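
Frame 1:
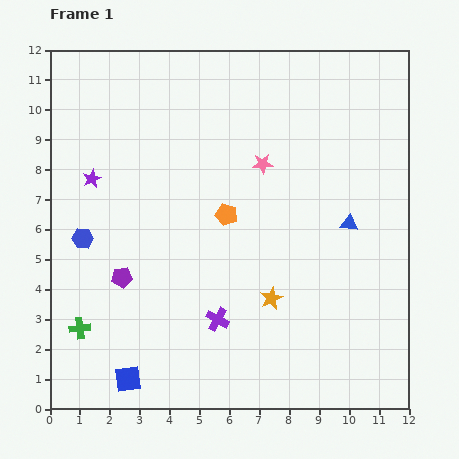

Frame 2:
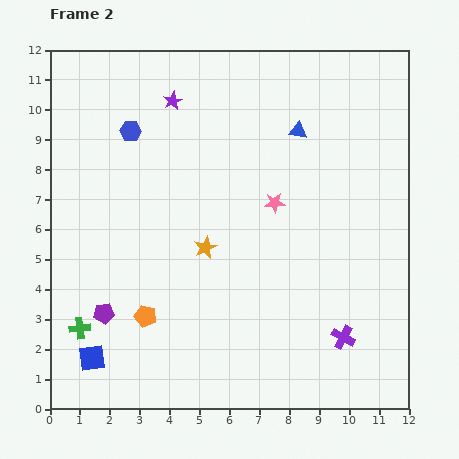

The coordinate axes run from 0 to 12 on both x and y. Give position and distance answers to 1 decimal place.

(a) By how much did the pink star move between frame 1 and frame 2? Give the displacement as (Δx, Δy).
(0.4, -1.3)

The pink star was at (7.1, 8.2) in frame 1 and (7.5, 6.9) in frame 2.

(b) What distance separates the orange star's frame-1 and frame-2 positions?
2.8

The orange star moved from (7.4, 3.7) to (5.2, 5.4), a distance of √(2.2² + 1.7²) ≈ 2.8.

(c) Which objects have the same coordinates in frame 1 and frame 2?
the green cross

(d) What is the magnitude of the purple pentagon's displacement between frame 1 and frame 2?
1.3

The purple pentagon moved from (2.4, 4.4) to (1.8, 3.2), a distance of √(0.6² + 1.2²) ≈ 1.3.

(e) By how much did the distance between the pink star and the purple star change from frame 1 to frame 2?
-0.9

Distance in frame 1: 5.7. Distance in frame 2: 4.8.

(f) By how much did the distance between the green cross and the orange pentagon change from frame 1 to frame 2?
-4.0

Distance in frame 1: 6.2. Distance in frame 2: 2.2.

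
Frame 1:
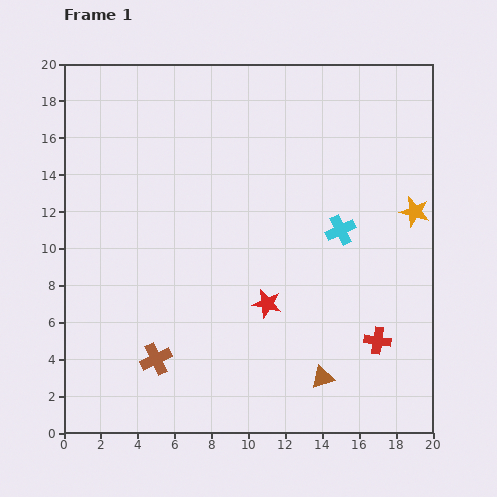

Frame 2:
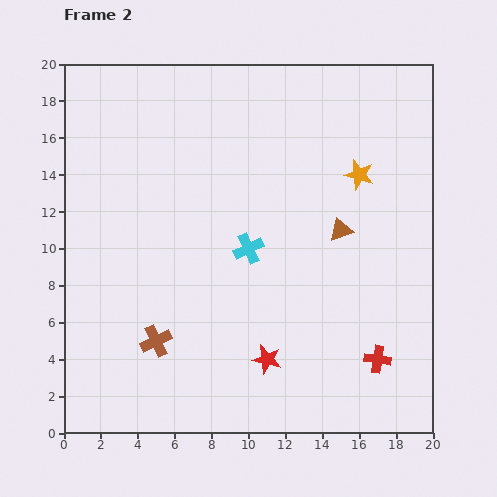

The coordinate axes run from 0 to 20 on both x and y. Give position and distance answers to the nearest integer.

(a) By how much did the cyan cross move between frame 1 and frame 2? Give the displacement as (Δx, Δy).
(-5, -1)

The cyan cross was at (15, 11) in frame 1 and (10, 10) in frame 2.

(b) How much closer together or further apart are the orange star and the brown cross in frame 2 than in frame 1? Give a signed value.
-2

Distance in frame 1: 16. Distance in frame 2: 14.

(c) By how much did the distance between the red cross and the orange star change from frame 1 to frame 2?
+3

Distance in frame 1: 7. Distance in frame 2: 10.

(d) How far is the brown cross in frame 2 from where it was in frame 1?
1

The brown cross moved from (5, 4) to (5, 5), a distance of √(0² + 1²) ≈ 1.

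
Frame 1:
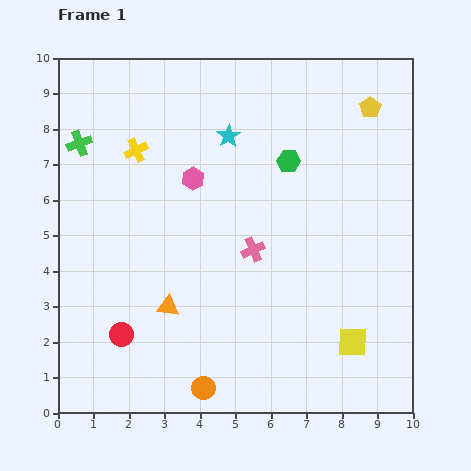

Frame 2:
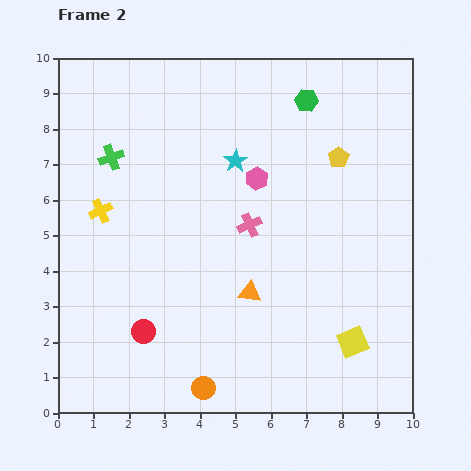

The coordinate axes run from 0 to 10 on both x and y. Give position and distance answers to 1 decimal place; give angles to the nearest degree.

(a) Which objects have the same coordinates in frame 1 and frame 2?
the orange circle, the yellow square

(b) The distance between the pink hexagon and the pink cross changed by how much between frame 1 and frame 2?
-1.3

Distance in frame 1: 2.6. Distance in frame 2: 1.3.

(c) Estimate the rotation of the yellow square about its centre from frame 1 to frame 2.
25° counter-clockwise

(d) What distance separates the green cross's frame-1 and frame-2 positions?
1.0

The green cross moved from (0.6, 7.6) to (1.5, 7.2), a distance of √(0.9² + 0.4²) ≈ 1.0.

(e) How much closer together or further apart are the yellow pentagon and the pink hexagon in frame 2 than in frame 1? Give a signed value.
-3.0

Distance in frame 1: 5.4. Distance in frame 2: 2.4.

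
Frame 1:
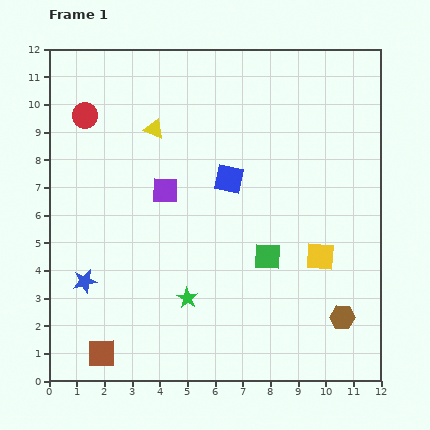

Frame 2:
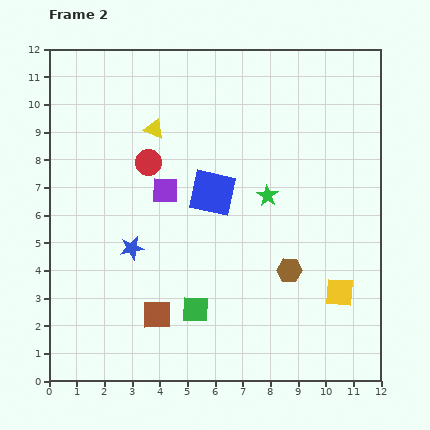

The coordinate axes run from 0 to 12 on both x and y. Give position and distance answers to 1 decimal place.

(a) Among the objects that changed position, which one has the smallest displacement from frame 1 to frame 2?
the blue square

(moved 0.8)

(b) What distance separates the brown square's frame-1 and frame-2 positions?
2.4

The brown square moved from (1.9, 1.0) to (3.9, 2.4), a distance of √(2.0² + 1.4²) ≈ 2.4.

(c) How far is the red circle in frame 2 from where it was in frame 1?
2.9

The red circle moved from (1.3, 9.6) to (3.6, 7.9), a distance of √(2.3² + 1.7²) ≈ 2.9.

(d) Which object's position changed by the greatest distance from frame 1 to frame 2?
the green star

(moved 4.7; next 3.2)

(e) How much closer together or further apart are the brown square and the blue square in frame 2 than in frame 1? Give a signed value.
-3.0

Distance in frame 1: 7.8. Distance in frame 2: 4.8.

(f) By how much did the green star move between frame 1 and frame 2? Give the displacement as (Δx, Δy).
(2.9, 3.7)

The green star was at (5.0, 3.0) in frame 1 and (7.9, 6.7) in frame 2.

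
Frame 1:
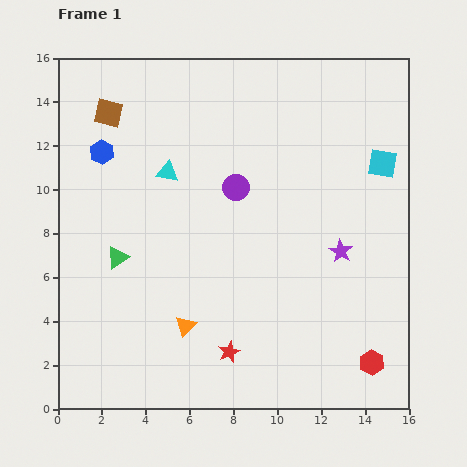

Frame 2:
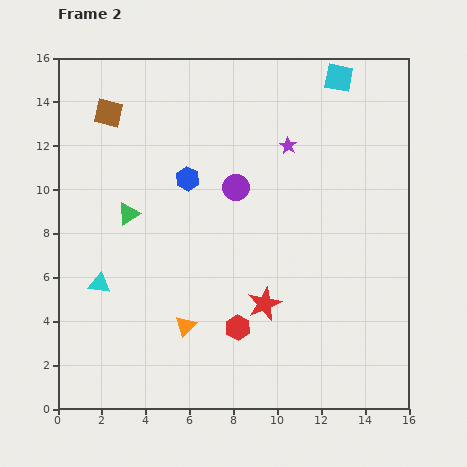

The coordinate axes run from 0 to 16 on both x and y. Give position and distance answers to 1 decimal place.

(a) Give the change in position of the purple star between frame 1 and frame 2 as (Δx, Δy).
(-2.4, 4.8)

The purple star was at (12.9, 7.2) in frame 1 and (10.5, 12.0) in frame 2.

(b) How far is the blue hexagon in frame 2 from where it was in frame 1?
4.1

The blue hexagon moved from (2.0, 11.7) to (5.9, 10.5), a distance of √(3.9² + 1.2²) ≈ 4.1.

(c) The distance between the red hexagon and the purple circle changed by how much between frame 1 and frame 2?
-3.7

Distance in frame 1: 10.1. Distance in frame 2: 6.4.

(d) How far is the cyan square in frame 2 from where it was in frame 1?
4.4

The cyan square moved from (14.8, 11.2) to (12.8, 15.1), a distance of √(2.0² + 3.9²) ≈ 4.4.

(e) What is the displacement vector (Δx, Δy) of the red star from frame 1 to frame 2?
(1.6, 2.2)

The red star was at (7.8, 2.6) in frame 1 and (9.4, 4.8) in frame 2.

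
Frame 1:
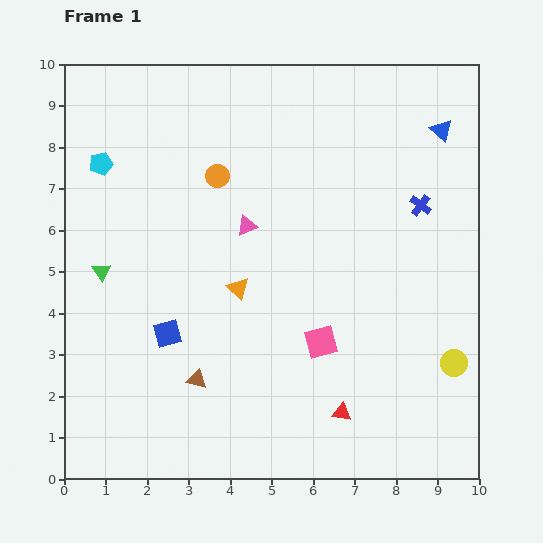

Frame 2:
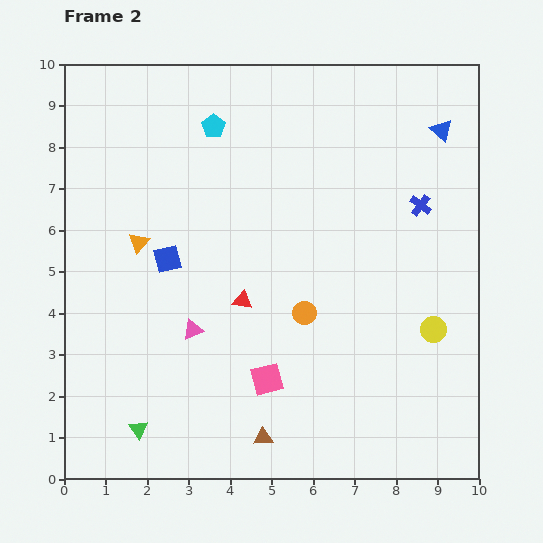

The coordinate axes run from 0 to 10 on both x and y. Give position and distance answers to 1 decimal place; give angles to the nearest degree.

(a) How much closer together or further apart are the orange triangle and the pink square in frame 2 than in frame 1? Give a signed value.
+2.1

Distance in frame 1: 2.4. Distance in frame 2: 4.5.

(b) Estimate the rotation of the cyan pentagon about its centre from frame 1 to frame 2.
21° counter-clockwise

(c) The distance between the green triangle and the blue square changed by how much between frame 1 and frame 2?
+2.0

Distance in frame 1: 2.2. Distance in frame 2: 4.2.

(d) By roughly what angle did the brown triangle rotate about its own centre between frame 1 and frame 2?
18° counter-clockwise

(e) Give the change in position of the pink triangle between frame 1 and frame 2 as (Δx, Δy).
(-1.3, -2.5)

The pink triangle was at (4.4, 6.1) in frame 1 and (3.1, 3.6) in frame 2.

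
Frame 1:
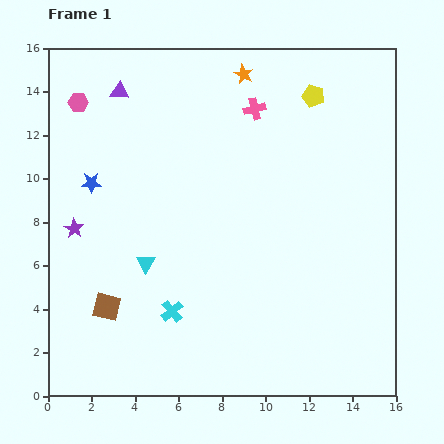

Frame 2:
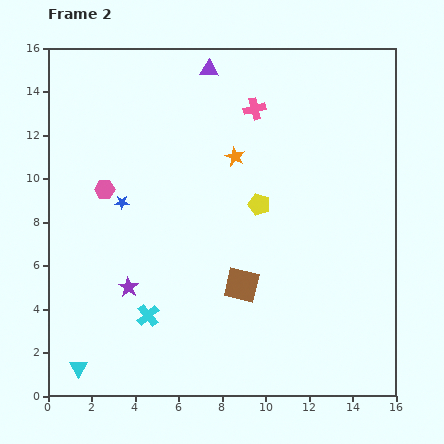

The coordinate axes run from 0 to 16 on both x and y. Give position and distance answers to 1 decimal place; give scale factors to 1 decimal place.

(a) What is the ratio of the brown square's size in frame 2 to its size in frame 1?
1.3×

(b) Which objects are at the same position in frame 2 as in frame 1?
the pink cross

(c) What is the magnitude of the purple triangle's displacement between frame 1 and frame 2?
4.2

The purple triangle moved from (3.3, 14.0) to (7.4, 15.0), a distance of √(4.1² + 1.0²) ≈ 4.2.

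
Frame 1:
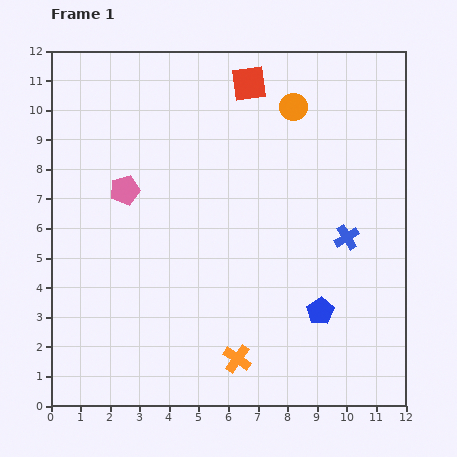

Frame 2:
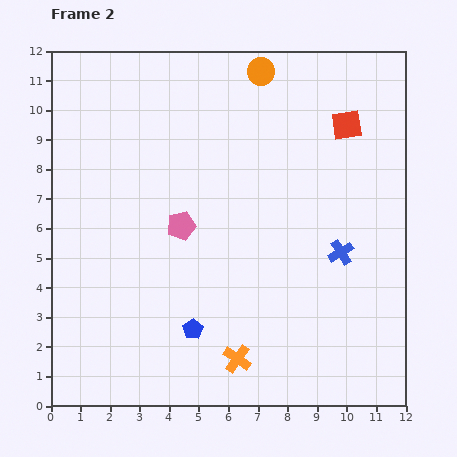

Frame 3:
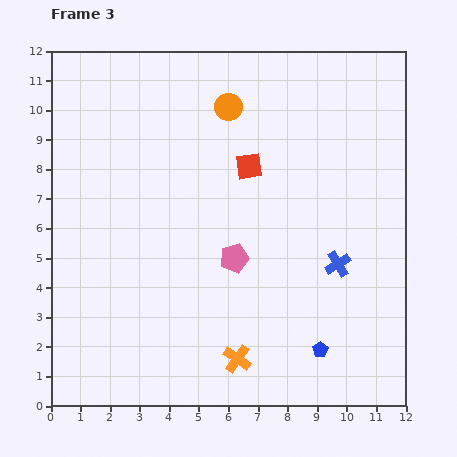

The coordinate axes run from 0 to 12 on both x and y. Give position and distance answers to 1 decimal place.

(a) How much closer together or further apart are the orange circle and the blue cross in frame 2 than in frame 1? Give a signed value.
+1.9

Distance in frame 1: 4.8. Distance in frame 2: 6.7.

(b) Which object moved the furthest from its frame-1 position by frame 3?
the pink pentagon

(moved 4.4; next 2.8)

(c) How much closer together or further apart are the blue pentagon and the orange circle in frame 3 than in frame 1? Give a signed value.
+1.8

Distance in frame 1: 7.0. Distance in frame 3: 8.8.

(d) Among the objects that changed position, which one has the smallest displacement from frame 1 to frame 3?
the blue cross

(moved 0.9)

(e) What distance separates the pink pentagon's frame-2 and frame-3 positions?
2.1

The pink pentagon moved from (4.4, 6.1) to (6.2, 5.0), a distance of √(1.8² + 1.1²) ≈ 2.1.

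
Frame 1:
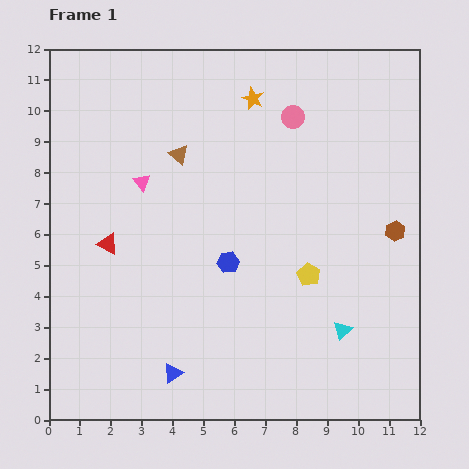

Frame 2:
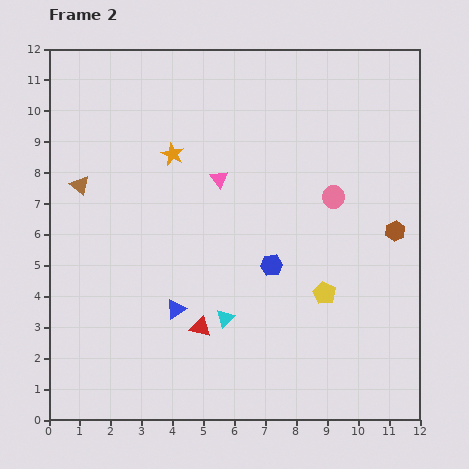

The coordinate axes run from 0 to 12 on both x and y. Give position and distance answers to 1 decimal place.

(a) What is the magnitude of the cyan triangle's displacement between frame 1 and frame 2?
3.8

The cyan triangle moved from (9.5, 2.9) to (5.7, 3.3), a distance of √(3.8² + 0.4²) ≈ 3.8.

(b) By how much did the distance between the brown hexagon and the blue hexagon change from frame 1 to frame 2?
-1.4

Distance in frame 1: 5.5. Distance in frame 2: 4.1.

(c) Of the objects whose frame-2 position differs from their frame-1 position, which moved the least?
the yellow pentagon

(moved 0.8)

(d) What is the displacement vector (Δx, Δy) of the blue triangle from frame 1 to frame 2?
(0.1, 2.1)

The blue triangle was at (4.0, 1.5) in frame 1 and (4.1, 3.6) in frame 2.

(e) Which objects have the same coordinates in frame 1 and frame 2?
the brown hexagon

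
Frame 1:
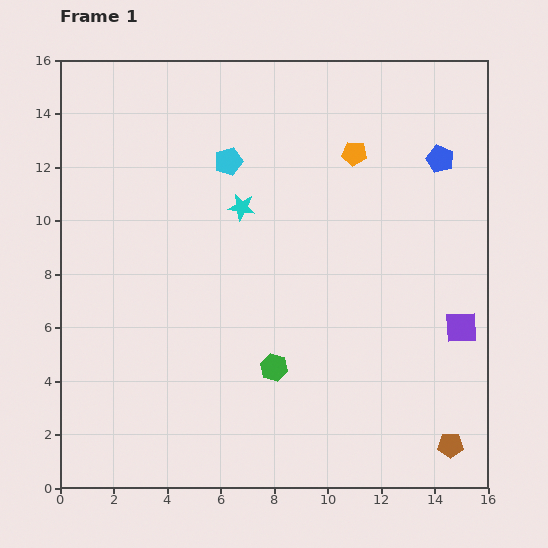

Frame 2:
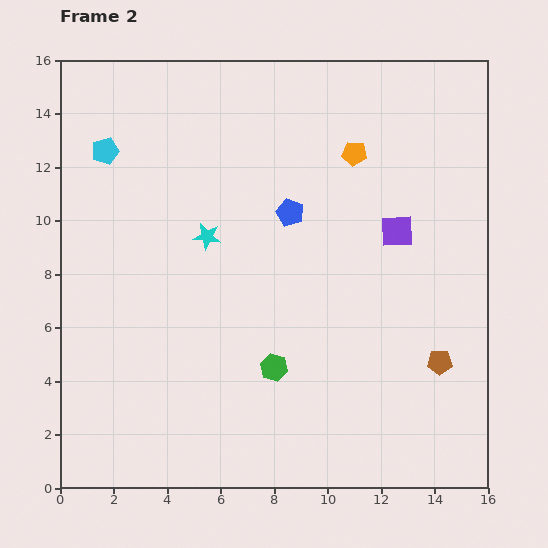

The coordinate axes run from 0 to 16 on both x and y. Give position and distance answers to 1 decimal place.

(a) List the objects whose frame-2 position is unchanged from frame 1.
the orange pentagon, the green hexagon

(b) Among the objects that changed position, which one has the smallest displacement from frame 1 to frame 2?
the cyan star

(moved 1.7)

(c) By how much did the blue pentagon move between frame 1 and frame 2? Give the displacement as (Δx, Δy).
(-5.6, -2.0)

The blue pentagon was at (14.2, 12.3) in frame 1 and (8.6, 10.3) in frame 2.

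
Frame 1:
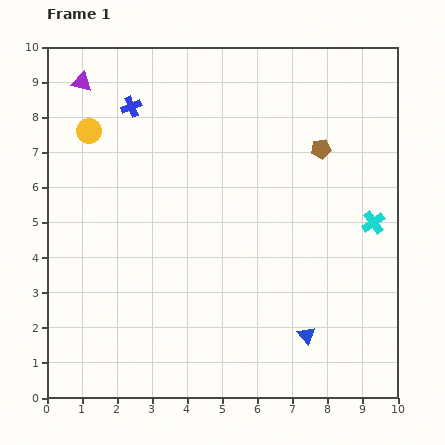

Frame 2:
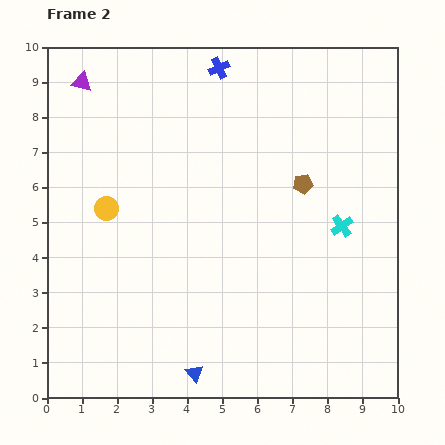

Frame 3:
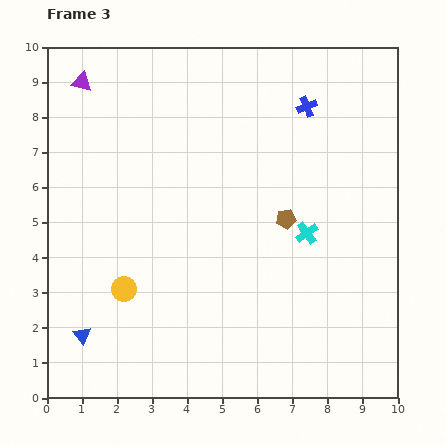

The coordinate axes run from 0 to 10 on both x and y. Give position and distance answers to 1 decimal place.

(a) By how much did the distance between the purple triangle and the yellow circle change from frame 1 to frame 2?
+2.3

Distance in frame 1: 1.4. Distance in frame 2: 3.7.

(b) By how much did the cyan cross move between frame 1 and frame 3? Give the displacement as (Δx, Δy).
(-1.9, -0.3)

The cyan cross was at (9.3, 5.0) in frame 1 and (7.4, 4.7) in frame 3.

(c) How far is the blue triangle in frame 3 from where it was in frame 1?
6.4

The blue triangle moved from (7.4, 1.8) to (1.0, 1.8), a distance of √(6.4² + 0.0²) ≈ 6.4.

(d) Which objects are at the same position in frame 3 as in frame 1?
the purple triangle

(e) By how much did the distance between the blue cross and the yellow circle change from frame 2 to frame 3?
+2.3

Distance in frame 2: 5.1. Distance in frame 3: 7.4.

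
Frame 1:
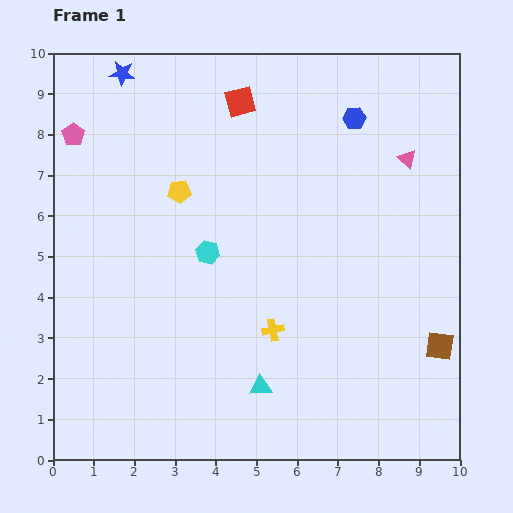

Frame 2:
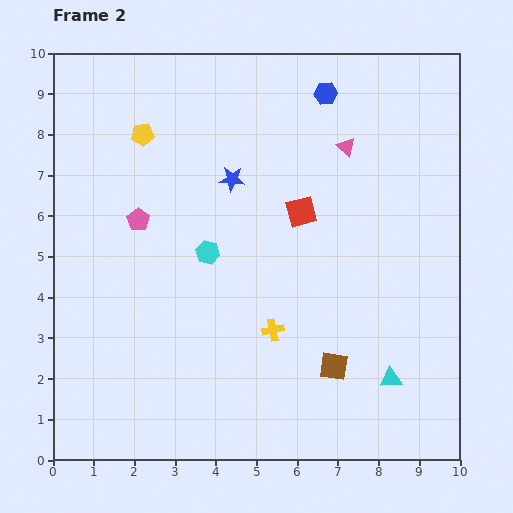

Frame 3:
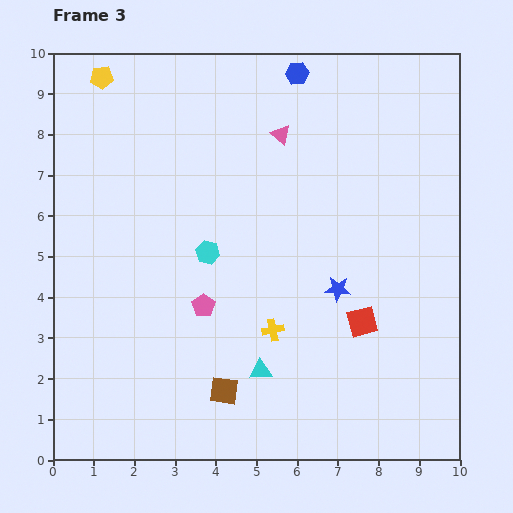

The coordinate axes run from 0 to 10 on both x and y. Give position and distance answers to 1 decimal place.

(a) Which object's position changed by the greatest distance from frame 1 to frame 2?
the blue star

(moved 3.7; next 3.2)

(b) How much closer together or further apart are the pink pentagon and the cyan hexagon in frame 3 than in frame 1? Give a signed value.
-3.1

Distance in frame 1: 4.4. Distance in frame 3: 1.3.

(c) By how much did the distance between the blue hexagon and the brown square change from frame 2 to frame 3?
+1.3

Distance in frame 2: 6.7. Distance in frame 3: 8.0.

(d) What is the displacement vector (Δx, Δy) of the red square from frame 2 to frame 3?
(1.5, -2.7)

The red square was at (6.1, 6.1) in frame 2 and (7.6, 3.4) in frame 3.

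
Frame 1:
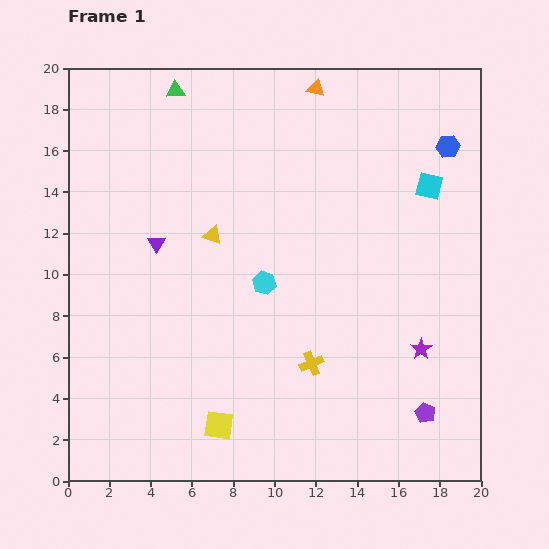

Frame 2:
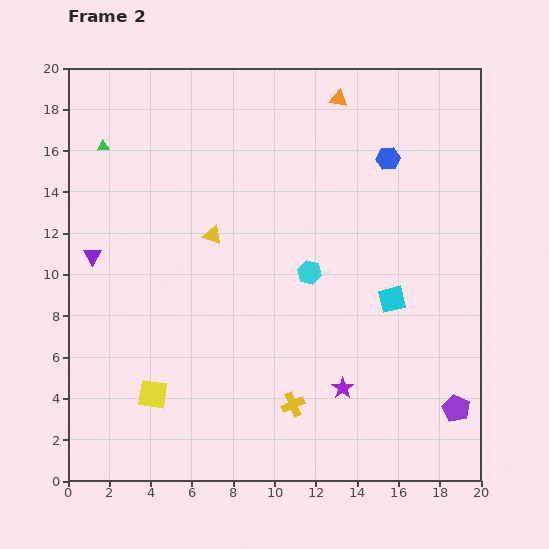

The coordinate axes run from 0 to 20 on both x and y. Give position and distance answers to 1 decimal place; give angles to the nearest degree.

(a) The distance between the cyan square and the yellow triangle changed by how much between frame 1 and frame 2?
-1.6

Distance in frame 1: 10.8. Distance in frame 2: 9.2.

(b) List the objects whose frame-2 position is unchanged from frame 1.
the yellow triangle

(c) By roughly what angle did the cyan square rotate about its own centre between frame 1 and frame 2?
27° counter-clockwise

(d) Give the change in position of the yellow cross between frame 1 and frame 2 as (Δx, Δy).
(-0.9, -2.0)

The yellow cross was at (11.8, 5.7) in frame 1 and (10.9, 3.7) in frame 2.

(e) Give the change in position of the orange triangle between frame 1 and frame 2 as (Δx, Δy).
(1.1, -0.5)

The orange triangle was at (12.0, 19.0) in frame 1 and (13.1, 18.5) in frame 2.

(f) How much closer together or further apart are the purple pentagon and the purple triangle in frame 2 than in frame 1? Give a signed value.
+3.7

Distance in frame 1: 15.4. Distance in frame 2: 19.1.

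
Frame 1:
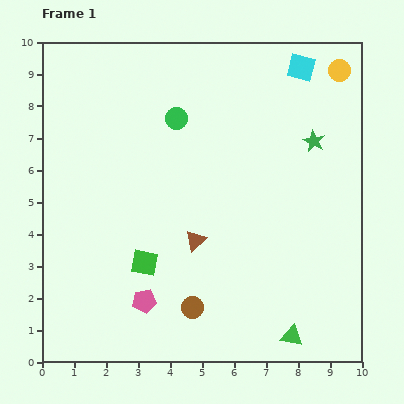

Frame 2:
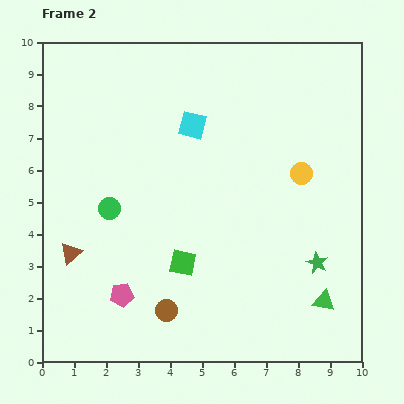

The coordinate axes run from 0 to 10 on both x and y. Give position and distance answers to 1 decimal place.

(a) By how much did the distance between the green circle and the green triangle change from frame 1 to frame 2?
-0.4

Distance in frame 1: 7.7. Distance in frame 2: 7.3.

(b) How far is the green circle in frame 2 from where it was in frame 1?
3.5

The green circle moved from (4.2, 7.6) to (2.1, 4.8), a distance of √(2.1² + 2.8²) ≈ 3.5.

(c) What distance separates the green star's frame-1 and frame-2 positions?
3.8

The green star moved from (8.5, 6.9) to (8.6, 3.1), a distance of √(0.1² + 3.8²) ≈ 3.8.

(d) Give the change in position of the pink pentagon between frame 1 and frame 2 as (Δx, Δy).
(-0.7, 0.2)

The pink pentagon was at (3.2, 1.9) in frame 1 and (2.5, 2.1) in frame 2.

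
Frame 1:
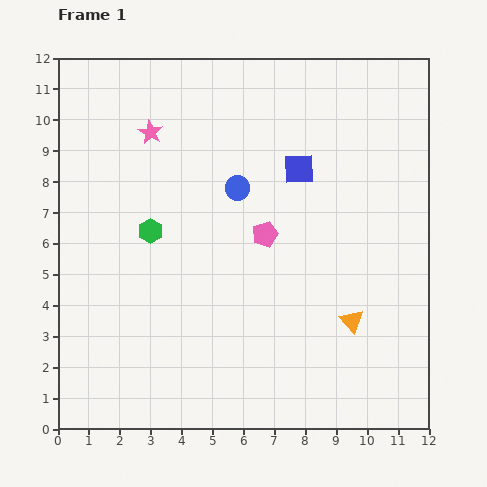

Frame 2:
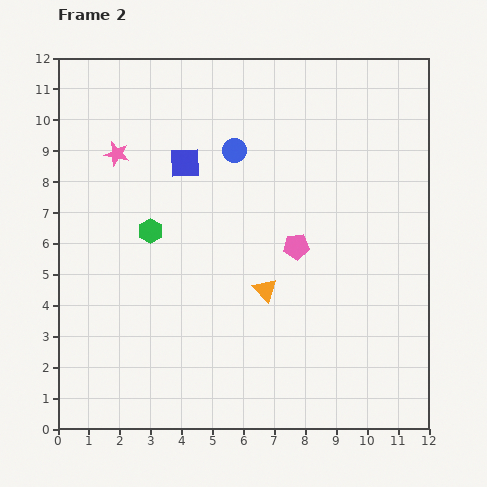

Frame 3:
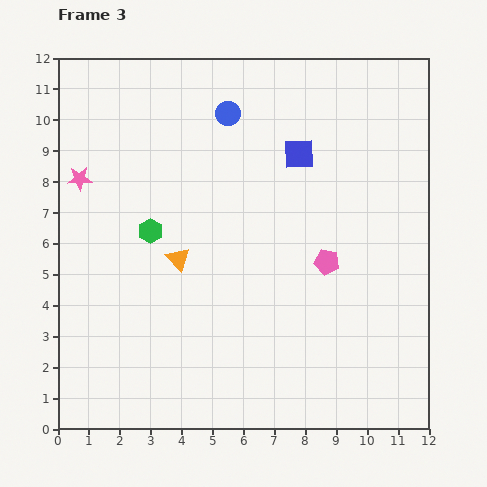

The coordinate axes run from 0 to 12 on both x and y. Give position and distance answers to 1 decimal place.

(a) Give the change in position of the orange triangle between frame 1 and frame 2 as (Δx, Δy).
(-2.8, 1.0)

The orange triangle was at (9.5, 3.5) in frame 1 and (6.7, 4.5) in frame 2.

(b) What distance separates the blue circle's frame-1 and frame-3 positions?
2.4

The blue circle moved from (5.8, 7.8) to (5.5, 10.2), a distance of √(0.3² + 2.4²) ≈ 2.4.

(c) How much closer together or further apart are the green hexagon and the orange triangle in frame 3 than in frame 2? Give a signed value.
-2.9

Distance in frame 2: 4.2. Distance in frame 3: 1.3.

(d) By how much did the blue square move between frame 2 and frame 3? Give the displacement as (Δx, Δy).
(3.7, 0.3)

The blue square was at (4.1, 8.6) in frame 2 and (7.8, 8.9) in frame 3.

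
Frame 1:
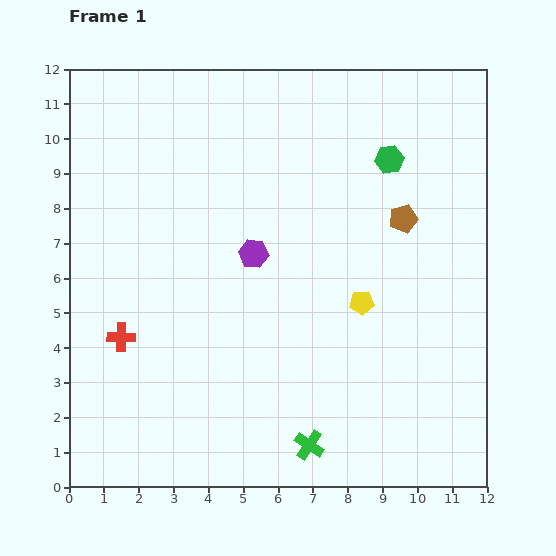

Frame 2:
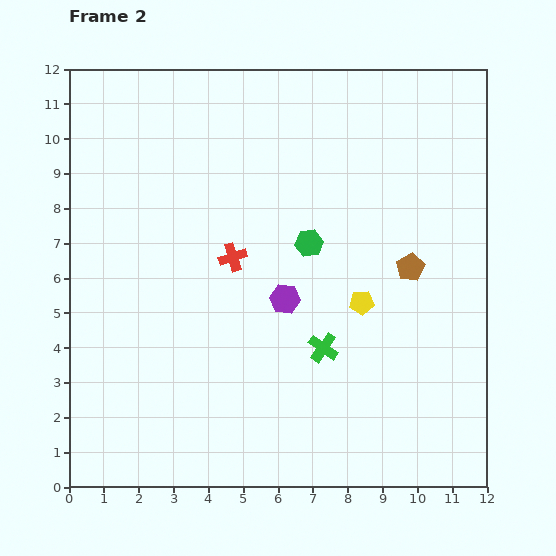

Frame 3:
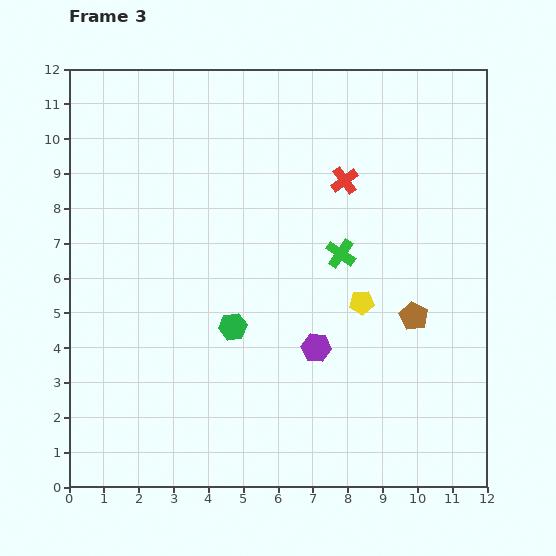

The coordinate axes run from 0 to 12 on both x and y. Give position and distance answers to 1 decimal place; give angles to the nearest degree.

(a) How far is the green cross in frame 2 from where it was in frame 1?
2.8

The green cross moved from (6.9, 1.2) to (7.3, 4.0), a distance of √(0.4² + 2.8²) ≈ 2.8.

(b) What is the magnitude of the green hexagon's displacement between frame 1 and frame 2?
3.3

The green hexagon moved from (9.2, 9.4) to (6.9, 7.0), a distance of √(2.3² + 2.4²) ≈ 3.3.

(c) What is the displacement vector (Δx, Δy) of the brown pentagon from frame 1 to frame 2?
(0.2, -1.4)

The brown pentagon was at (9.6, 7.7) in frame 1 and (9.8, 6.3) in frame 2.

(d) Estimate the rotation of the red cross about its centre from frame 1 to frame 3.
37° counter-clockwise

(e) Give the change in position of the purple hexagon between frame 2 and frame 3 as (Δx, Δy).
(0.9, -1.4)

The purple hexagon was at (6.2, 5.4) in frame 2 and (7.1, 4.0) in frame 3.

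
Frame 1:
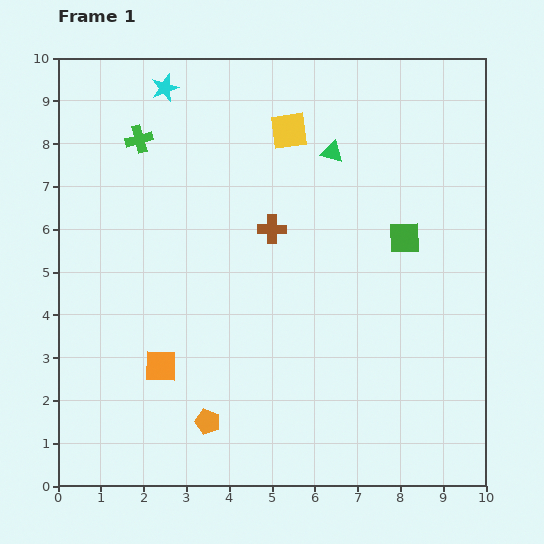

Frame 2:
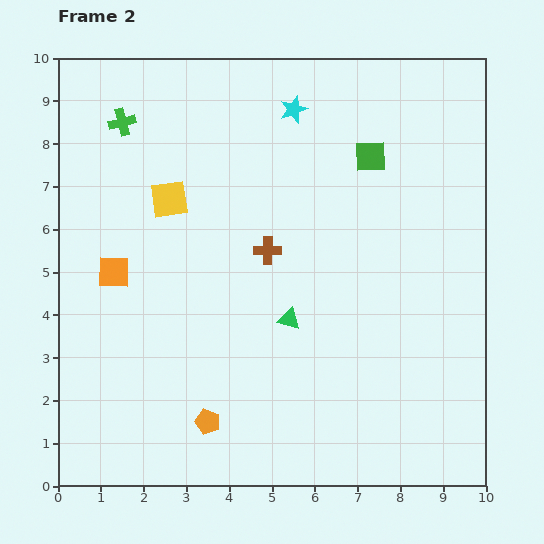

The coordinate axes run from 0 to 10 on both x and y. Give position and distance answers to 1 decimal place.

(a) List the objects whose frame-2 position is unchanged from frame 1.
the orange pentagon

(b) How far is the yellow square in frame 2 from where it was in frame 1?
3.2

The yellow square moved from (5.4, 8.3) to (2.6, 6.7), a distance of √(2.8² + 1.6²) ≈ 3.2.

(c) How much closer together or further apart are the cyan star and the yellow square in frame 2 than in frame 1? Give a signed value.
+0.5

Distance in frame 1: 3.1. Distance in frame 2: 3.6.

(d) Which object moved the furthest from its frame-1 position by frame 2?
the green triangle

(moved 4.0; next 3.2)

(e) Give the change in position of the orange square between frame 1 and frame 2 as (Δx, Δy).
(-1.1, 2.2)

The orange square was at (2.4, 2.8) in frame 1 and (1.3, 5.0) in frame 2.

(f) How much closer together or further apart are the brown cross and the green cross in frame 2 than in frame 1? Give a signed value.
+0.8

Distance in frame 1: 3.7. Distance in frame 2: 4.5.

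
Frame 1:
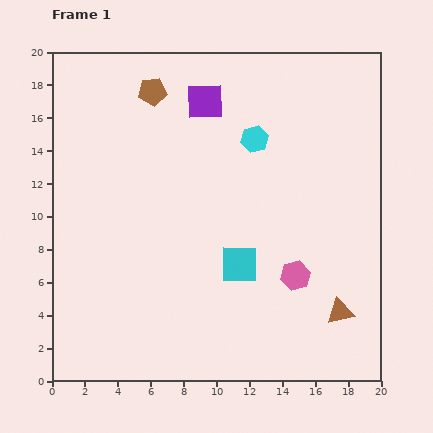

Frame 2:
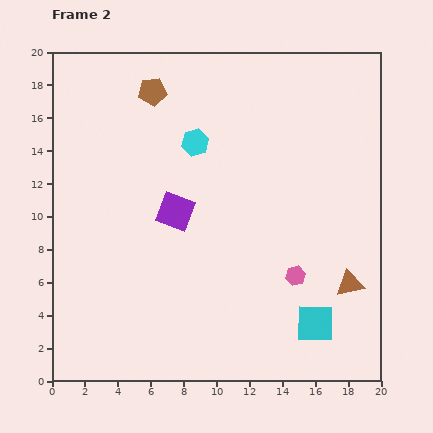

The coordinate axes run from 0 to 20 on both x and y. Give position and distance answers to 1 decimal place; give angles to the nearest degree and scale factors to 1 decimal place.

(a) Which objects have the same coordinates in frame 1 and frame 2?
the pink hexagon, the brown pentagon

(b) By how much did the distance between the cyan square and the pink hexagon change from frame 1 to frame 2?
-0.4

Distance in frame 1: 3.5. Distance in frame 2: 3.1.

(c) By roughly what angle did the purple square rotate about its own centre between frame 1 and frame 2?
23° clockwise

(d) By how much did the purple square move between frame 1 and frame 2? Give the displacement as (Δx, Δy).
(-1.8, -6.7)

The purple square was at (9.3, 17.0) in frame 1 and (7.5, 10.3) in frame 2.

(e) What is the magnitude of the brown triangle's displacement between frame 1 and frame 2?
1.8

The brown triangle moved from (17.5, 4.2) to (18.1, 5.9), a distance of √(0.6² + 1.7²) ≈ 1.8.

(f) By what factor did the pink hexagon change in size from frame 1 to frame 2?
0.7×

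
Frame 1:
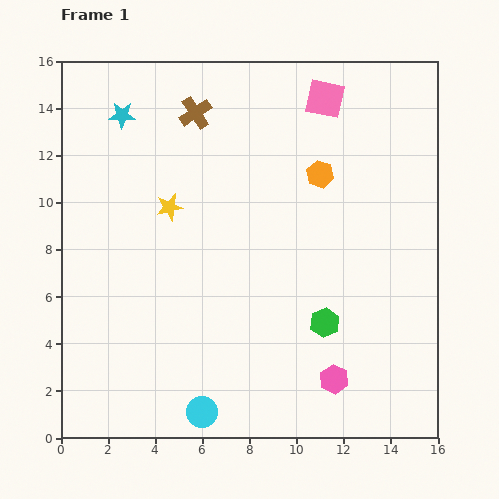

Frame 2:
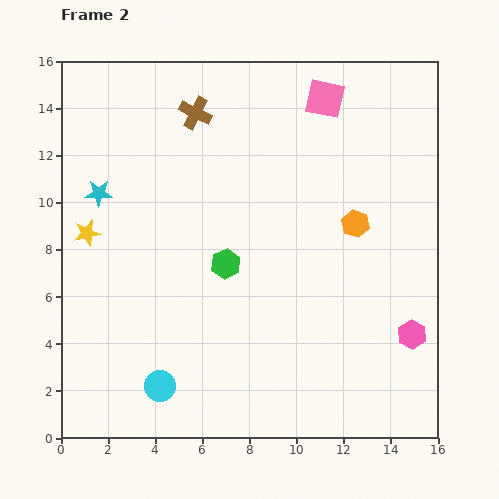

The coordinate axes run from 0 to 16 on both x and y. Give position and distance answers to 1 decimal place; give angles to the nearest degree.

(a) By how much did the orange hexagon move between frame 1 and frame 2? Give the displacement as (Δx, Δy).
(1.5, -2.1)

The orange hexagon was at (11.0, 11.2) in frame 1 and (12.5, 9.1) in frame 2.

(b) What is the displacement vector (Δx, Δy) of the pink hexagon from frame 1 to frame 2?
(3.3, 1.9)

The pink hexagon was at (11.6, 2.5) in frame 1 and (14.9, 4.4) in frame 2.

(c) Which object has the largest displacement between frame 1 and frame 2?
the green hexagon

(moved 4.9; next 3.8)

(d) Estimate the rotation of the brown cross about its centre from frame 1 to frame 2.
30° counter-clockwise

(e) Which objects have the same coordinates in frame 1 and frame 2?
the pink square, the brown cross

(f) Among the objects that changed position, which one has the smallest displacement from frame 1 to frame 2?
the cyan circle

(moved 2.1)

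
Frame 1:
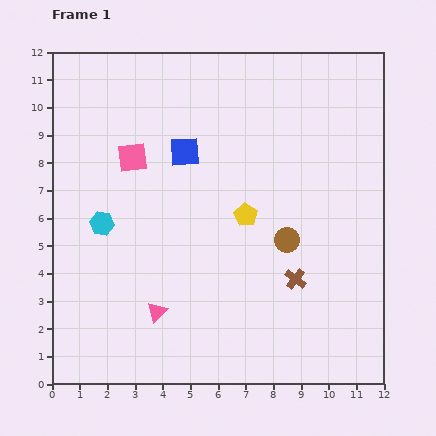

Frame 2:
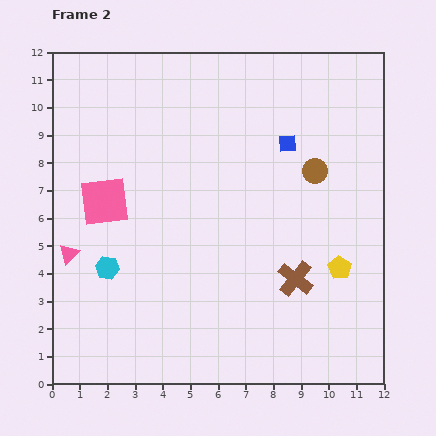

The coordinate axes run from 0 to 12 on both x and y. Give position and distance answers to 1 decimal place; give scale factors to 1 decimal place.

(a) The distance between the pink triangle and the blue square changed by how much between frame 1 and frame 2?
+3.0

Distance in frame 1: 5.9. Distance in frame 2: 8.9.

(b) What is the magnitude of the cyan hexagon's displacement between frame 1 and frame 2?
1.6

The cyan hexagon moved from (1.8, 5.8) to (2.0, 4.2), a distance of √(0.2² + 1.6²) ≈ 1.6.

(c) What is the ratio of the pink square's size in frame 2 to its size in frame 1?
1.7×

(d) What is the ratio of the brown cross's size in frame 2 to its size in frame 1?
1.7×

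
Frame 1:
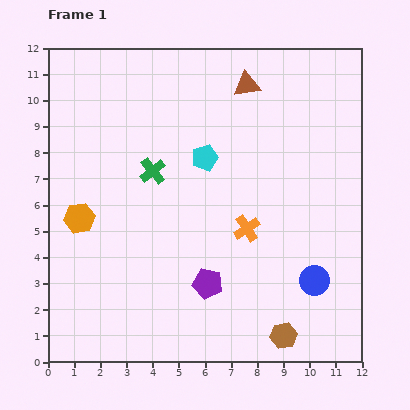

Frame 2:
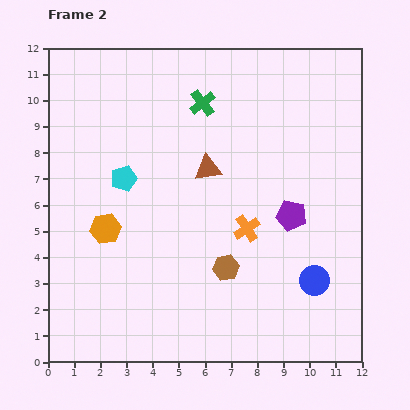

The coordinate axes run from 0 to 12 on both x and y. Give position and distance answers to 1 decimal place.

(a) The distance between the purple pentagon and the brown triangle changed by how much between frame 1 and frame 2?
-4.0

Distance in frame 1: 7.7. Distance in frame 2: 3.7.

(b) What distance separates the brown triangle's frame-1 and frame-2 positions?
3.5

The brown triangle moved from (7.6, 10.6) to (6.1, 7.4), a distance of √(1.5² + 3.2²) ≈ 3.5.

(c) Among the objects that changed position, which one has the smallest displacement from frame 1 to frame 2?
the orange hexagon

(moved 1.1)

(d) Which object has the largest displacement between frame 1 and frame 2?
the purple pentagon

(moved 4.1; next 3.5)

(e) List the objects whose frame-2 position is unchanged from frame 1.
the orange cross, the blue circle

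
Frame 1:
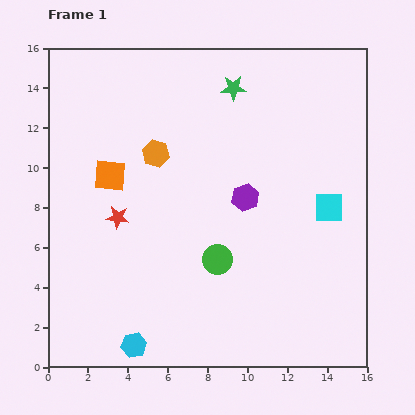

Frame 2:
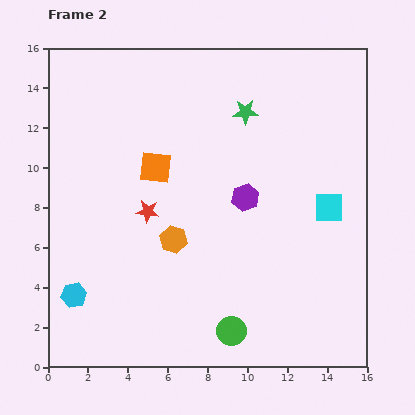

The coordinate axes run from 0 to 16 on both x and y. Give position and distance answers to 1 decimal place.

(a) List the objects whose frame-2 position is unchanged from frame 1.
the purple hexagon, the cyan square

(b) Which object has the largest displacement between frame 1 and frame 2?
the orange hexagon

(moved 4.4; next 3.9)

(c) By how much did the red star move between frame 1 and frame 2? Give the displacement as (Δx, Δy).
(1.5, 0.3)

The red star was at (3.5, 7.5) in frame 1 and (5.0, 7.8) in frame 2.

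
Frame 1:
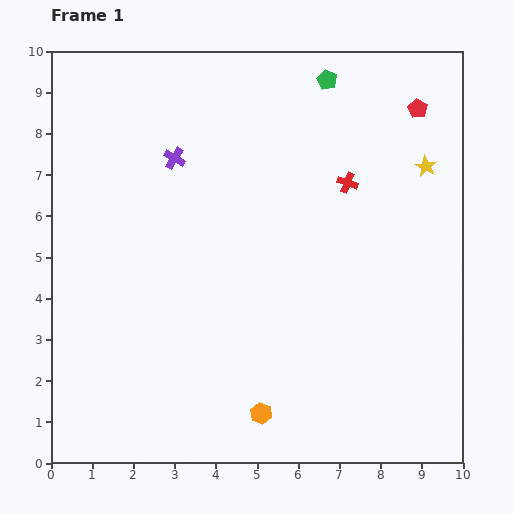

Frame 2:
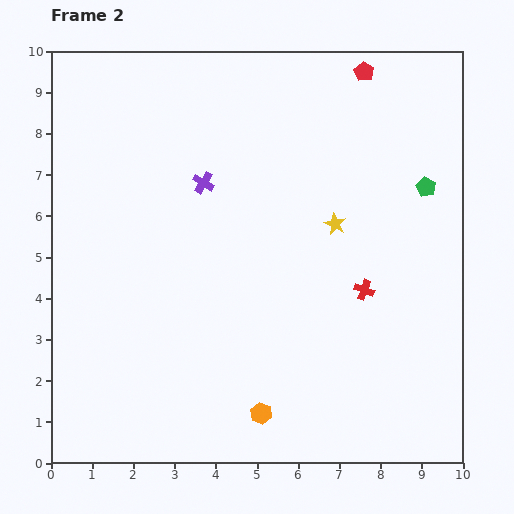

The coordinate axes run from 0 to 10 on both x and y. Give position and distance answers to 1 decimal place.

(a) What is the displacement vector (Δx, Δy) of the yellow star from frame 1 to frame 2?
(-2.2, -1.4)

The yellow star was at (9.1, 7.2) in frame 1 and (6.9, 5.8) in frame 2.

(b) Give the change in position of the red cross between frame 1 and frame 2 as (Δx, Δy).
(0.4, -2.6)

The red cross was at (7.2, 6.8) in frame 1 and (7.6, 4.2) in frame 2.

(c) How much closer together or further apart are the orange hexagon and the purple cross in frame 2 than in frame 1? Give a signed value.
-0.7

Distance in frame 1: 6.5. Distance in frame 2: 5.8.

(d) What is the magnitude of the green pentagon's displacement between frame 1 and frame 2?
3.5

The green pentagon moved from (6.7, 9.3) to (9.1, 6.7), a distance of √(2.4² + 2.6²) ≈ 3.5.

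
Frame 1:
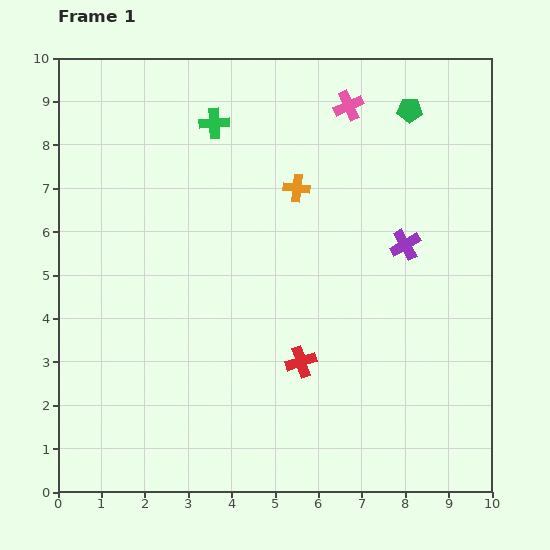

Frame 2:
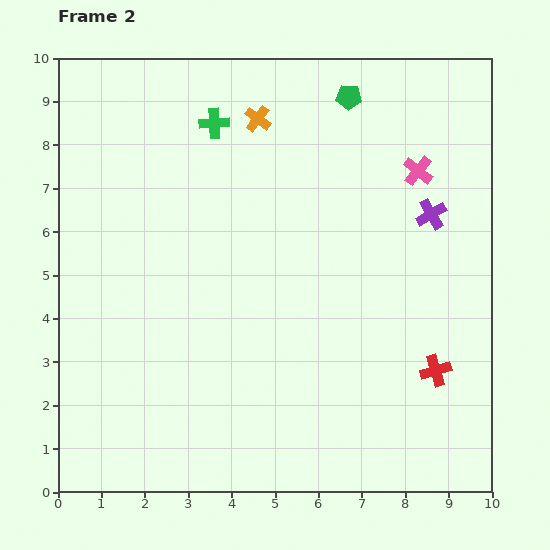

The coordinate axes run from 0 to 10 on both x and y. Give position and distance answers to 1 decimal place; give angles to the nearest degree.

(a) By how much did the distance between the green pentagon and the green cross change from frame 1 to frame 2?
-1.3

Distance in frame 1: 4.5. Distance in frame 2: 3.2.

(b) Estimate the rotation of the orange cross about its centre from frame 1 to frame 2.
31° clockwise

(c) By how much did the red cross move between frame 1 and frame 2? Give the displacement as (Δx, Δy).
(3.1, -0.2)

The red cross was at (5.6, 3.0) in frame 1 and (8.7, 2.8) in frame 2.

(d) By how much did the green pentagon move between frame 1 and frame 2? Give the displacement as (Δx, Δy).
(-1.4, 0.3)

The green pentagon was at (8.1, 8.8) in frame 1 and (6.7, 9.1) in frame 2.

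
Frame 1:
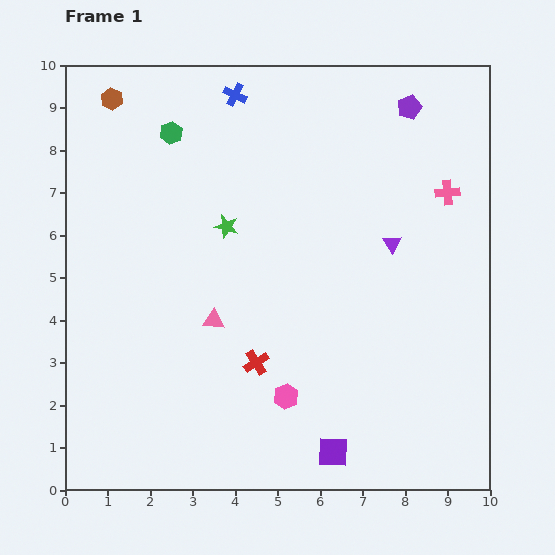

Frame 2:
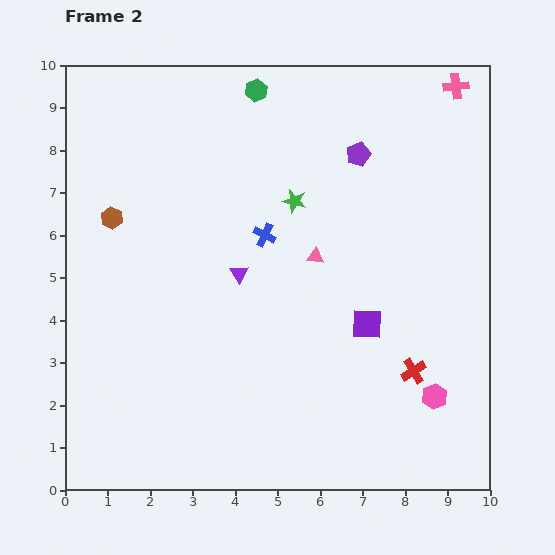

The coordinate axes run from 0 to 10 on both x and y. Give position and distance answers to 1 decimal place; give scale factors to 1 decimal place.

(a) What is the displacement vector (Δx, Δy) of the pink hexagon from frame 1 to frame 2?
(3.5, 0.0)

The pink hexagon was at (5.2, 2.2) in frame 1 and (8.7, 2.2) in frame 2.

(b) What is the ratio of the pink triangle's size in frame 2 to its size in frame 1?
0.8×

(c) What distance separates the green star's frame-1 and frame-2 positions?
1.7

The green star moved from (3.8, 6.2) to (5.4, 6.8), a distance of √(1.6² + 0.6²) ≈ 1.7.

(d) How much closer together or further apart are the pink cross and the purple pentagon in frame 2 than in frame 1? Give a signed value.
+0.6

Distance in frame 1: 2.2. Distance in frame 2: 2.8.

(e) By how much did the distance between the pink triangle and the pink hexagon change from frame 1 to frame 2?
+1.8

Distance in frame 1: 2.5. Distance in frame 2: 4.3.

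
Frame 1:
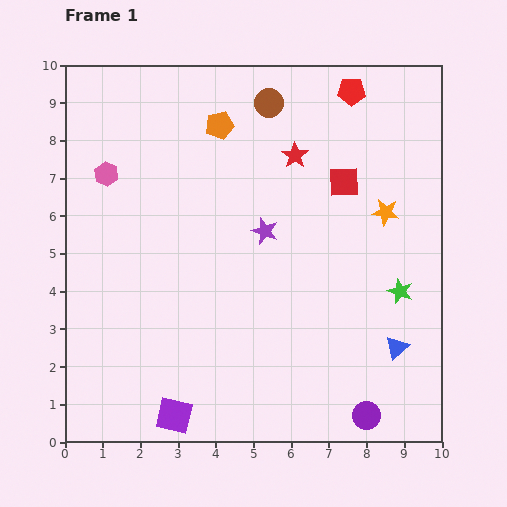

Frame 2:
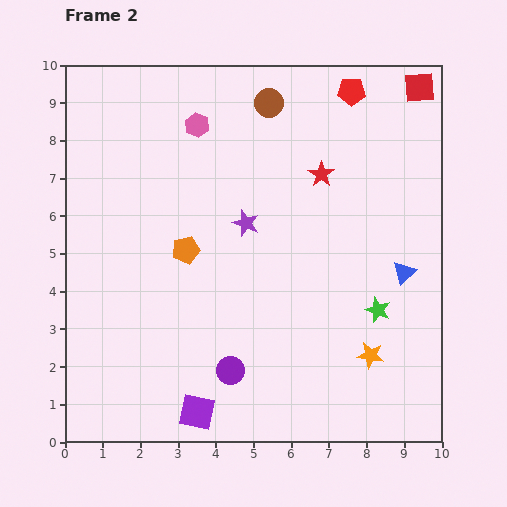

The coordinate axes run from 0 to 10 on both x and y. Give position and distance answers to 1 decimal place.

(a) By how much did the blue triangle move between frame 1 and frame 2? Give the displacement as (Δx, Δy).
(0.2, 2.0)

The blue triangle was at (8.8, 2.5) in frame 1 and (9.0, 4.5) in frame 2.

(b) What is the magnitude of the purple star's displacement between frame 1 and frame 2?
0.5

The purple star moved from (5.3, 5.6) to (4.8, 5.8), a distance of √(0.5² + 0.2²) ≈ 0.5.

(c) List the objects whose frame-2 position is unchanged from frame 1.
the red pentagon, the brown circle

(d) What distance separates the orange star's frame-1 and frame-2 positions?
3.8

The orange star moved from (8.5, 6.1) to (8.1, 2.3), a distance of √(0.4² + 3.8²) ≈ 3.8.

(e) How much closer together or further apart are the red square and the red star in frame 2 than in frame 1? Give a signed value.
+2.0

Distance in frame 1: 1.5. Distance in frame 2: 3.5.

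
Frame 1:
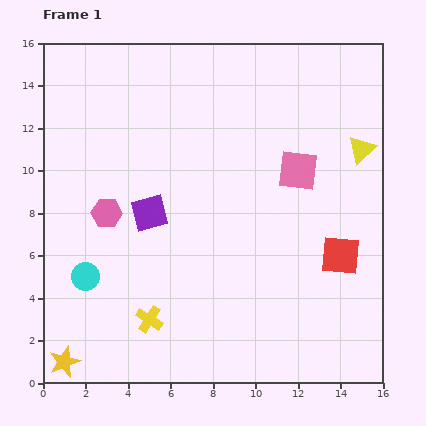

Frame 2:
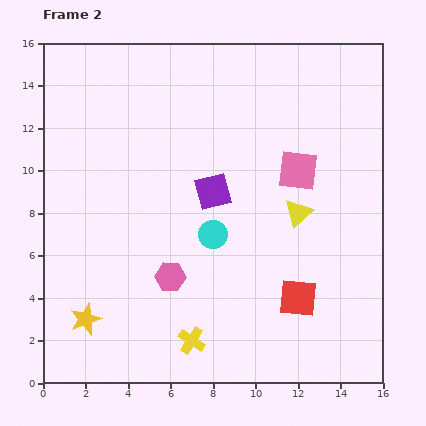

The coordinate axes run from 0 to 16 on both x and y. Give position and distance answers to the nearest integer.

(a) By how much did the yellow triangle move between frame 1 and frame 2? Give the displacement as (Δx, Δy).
(-3, -3)

The yellow triangle was at (15, 11) in frame 1 and (12, 8) in frame 2.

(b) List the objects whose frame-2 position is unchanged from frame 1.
the pink square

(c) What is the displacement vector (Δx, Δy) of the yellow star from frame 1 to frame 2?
(1, 2)

The yellow star was at (1, 1) in frame 1 and (2, 3) in frame 2.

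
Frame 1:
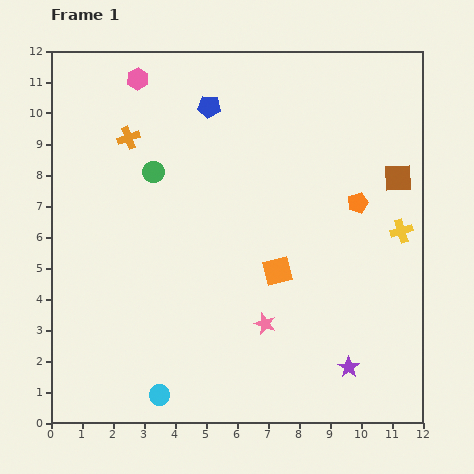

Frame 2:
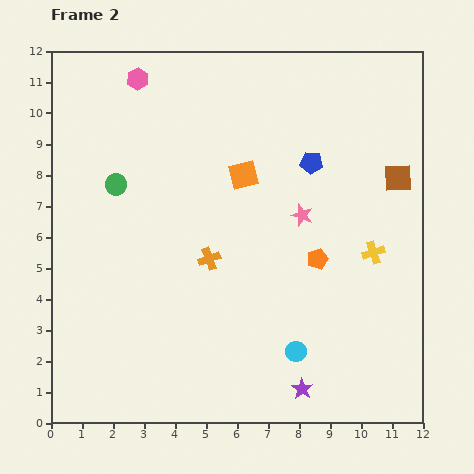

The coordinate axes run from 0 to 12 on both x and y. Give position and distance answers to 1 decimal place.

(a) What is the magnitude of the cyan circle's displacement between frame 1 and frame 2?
4.6

The cyan circle moved from (3.5, 0.9) to (7.9, 2.3), a distance of √(4.4² + 1.4²) ≈ 4.6.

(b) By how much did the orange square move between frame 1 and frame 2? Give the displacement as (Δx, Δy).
(-1.1, 3.1)

The orange square was at (7.3, 4.9) in frame 1 and (6.2, 8.0) in frame 2.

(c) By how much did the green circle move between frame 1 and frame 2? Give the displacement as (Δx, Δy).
(-1.2, -0.4)

The green circle was at (3.3, 8.1) in frame 1 and (2.1, 7.7) in frame 2.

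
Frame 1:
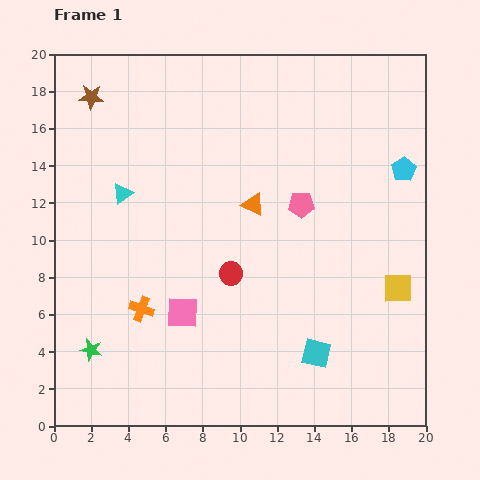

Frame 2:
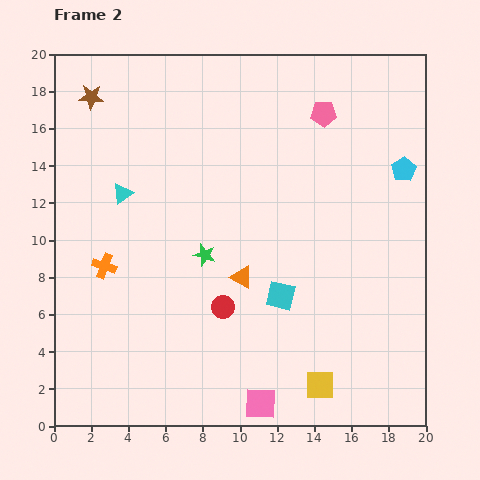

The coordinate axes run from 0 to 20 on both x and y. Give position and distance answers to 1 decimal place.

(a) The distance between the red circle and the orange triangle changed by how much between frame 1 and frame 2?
-2.0

Distance in frame 1: 3.9. Distance in frame 2: 1.9.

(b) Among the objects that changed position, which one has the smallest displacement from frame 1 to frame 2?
the red circle

(moved 1.8)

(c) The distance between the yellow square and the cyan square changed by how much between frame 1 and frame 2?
-0.4

Distance in frame 1: 5.6. Distance in frame 2: 5.2.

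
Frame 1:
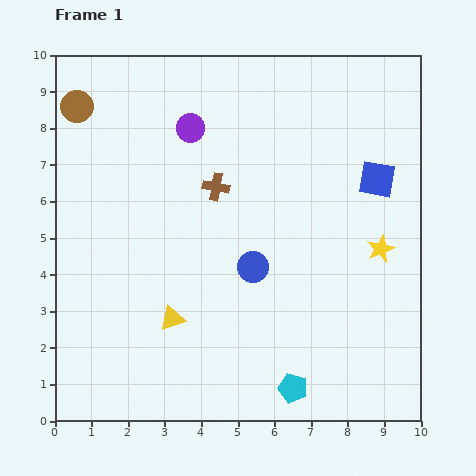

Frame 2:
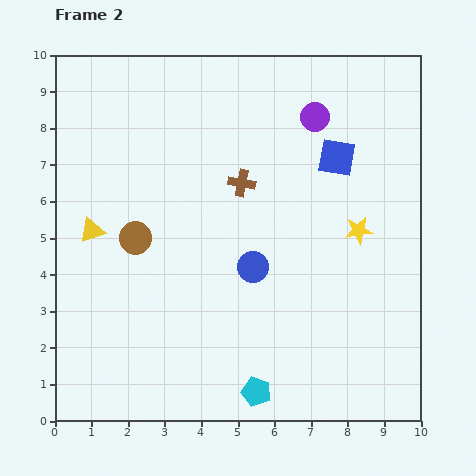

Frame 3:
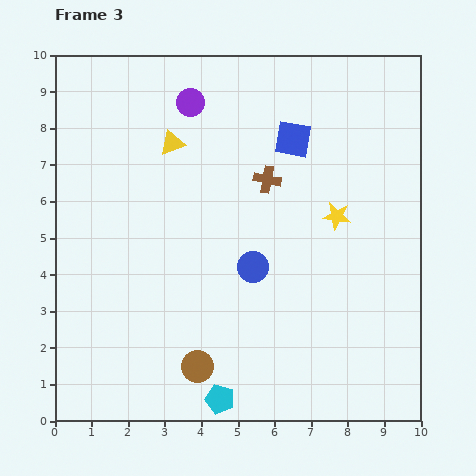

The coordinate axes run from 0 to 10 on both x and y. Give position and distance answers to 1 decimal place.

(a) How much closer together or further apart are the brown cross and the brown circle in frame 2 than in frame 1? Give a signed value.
-1.1

Distance in frame 1: 4.4. Distance in frame 2: 3.3.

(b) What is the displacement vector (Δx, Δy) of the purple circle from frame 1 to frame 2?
(3.4, 0.3)

The purple circle was at (3.7, 8.0) in frame 1 and (7.1, 8.3) in frame 2.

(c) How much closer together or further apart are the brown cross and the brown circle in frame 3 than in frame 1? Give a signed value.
+1.0

Distance in frame 1: 4.4. Distance in frame 3: 5.4.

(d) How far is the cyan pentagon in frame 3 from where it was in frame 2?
1.0

The cyan pentagon moved from (5.5, 0.8) to (4.5, 0.6), a distance of √(1.0² + 0.2²) ≈ 1.0.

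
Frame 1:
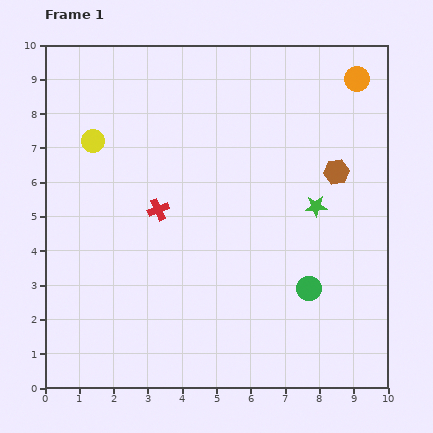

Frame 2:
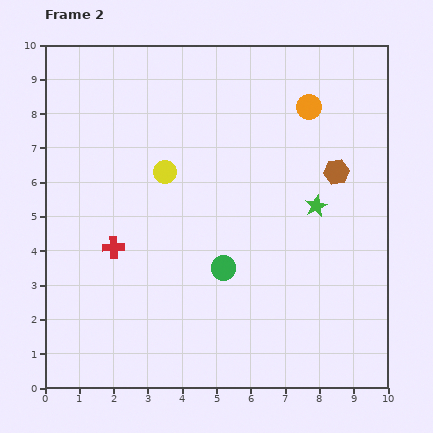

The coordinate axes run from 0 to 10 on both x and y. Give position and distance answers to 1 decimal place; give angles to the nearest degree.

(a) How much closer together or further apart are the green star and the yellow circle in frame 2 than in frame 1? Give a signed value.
-2.3

Distance in frame 1: 6.8. Distance in frame 2: 4.5.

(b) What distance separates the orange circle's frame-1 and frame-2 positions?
1.6

The orange circle moved from (9.1, 9.0) to (7.7, 8.2), a distance of √(1.4² + 0.8²) ≈ 1.6.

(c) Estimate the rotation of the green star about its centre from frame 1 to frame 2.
23° counter-clockwise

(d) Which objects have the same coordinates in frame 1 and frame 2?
the green star, the brown hexagon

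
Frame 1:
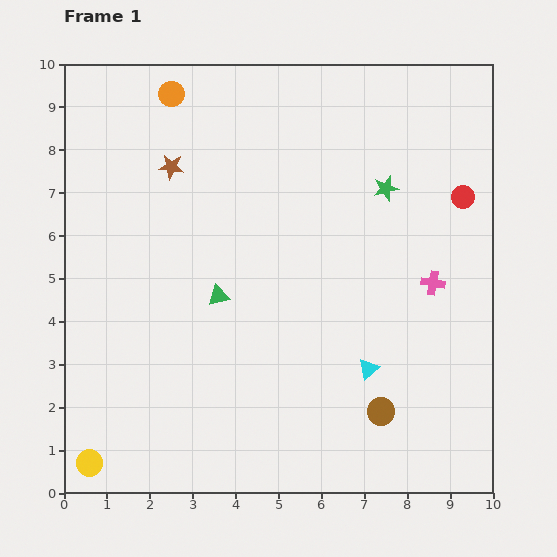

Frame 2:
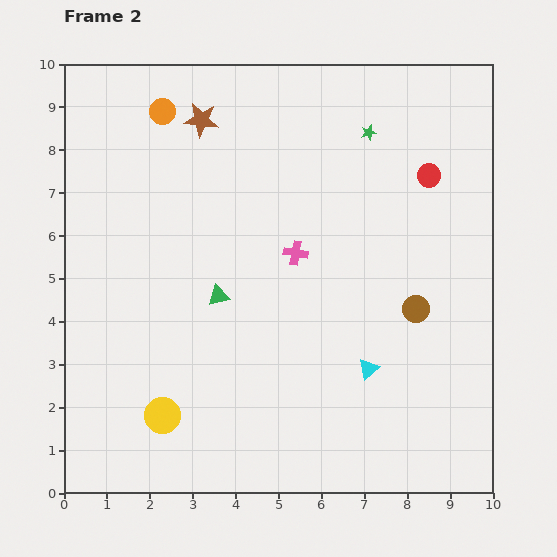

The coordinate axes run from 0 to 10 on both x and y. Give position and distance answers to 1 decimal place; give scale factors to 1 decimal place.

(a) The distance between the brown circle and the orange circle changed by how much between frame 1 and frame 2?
-1.4

Distance in frame 1: 8.9. Distance in frame 2: 7.5.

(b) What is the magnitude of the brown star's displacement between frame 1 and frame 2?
1.3

The brown star moved from (2.5, 7.6) to (3.2, 8.7), a distance of √(0.7² + 1.1²) ≈ 1.3.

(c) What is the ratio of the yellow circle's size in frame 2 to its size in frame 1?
1.4×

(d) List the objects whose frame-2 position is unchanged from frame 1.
the green triangle, the cyan triangle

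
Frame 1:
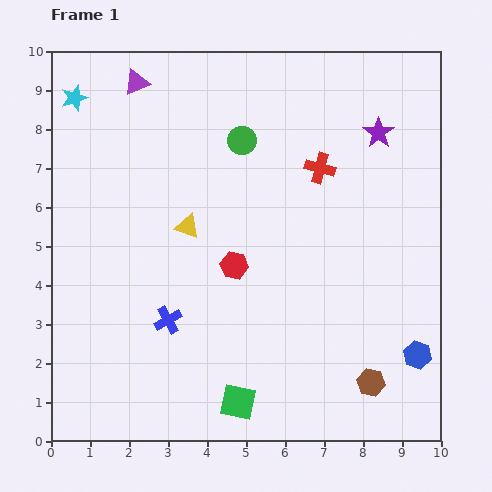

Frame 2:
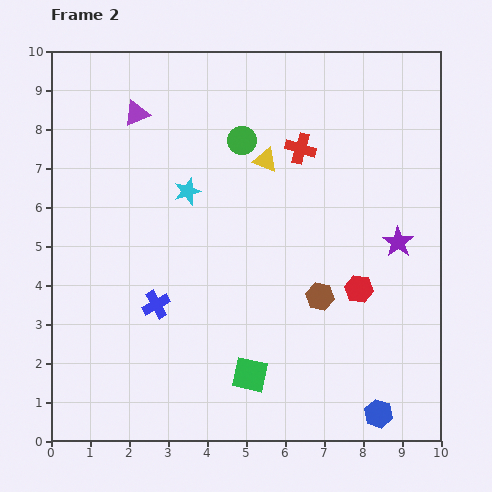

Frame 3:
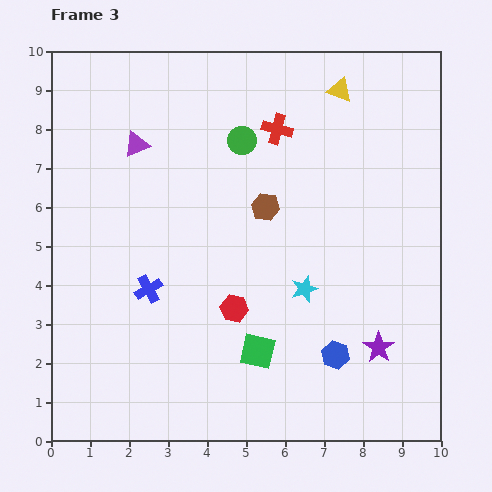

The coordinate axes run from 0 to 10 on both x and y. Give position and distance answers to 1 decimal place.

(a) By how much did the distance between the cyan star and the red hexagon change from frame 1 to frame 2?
-0.8

Distance in frame 1: 5.9. Distance in frame 2: 5.1.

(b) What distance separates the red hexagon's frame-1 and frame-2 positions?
3.3

The red hexagon moved from (4.7, 4.5) to (7.9, 3.9), a distance of √(3.2² + 0.6²) ≈ 3.3.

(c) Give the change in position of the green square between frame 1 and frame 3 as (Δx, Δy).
(0.5, 1.3)

The green square was at (4.8, 1.0) in frame 1 and (5.3, 2.3) in frame 3.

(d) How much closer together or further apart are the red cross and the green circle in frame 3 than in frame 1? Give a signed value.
-1.2

Distance in frame 1: 2.1. Distance in frame 3: 0.9.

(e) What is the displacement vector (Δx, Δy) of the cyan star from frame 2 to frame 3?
(3.0, -2.5)

The cyan star was at (3.5, 6.4) in frame 2 and (6.5, 3.9) in frame 3.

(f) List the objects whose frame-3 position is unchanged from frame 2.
the green circle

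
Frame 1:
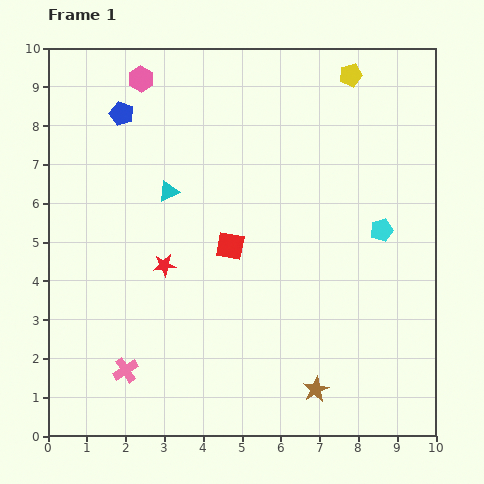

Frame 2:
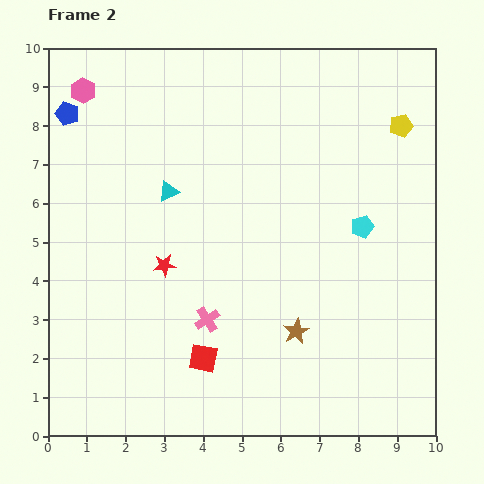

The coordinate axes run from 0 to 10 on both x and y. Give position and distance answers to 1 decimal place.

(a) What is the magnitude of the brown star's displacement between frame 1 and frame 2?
1.6

The brown star moved from (6.9, 1.2) to (6.4, 2.7), a distance of √(0.5² + 1.5²) ≈ 1.6.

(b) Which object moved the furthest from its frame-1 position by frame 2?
the red square

(moved 3.0; next 2.5)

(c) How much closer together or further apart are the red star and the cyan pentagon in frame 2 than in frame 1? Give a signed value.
-0.5

Distance in frame 1: 5.7. Distance in frame 2: 5.2.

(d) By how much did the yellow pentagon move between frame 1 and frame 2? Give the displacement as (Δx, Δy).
(1.3, -1.3)

The yellow pentagon was at (7.8, 9.3) in frame 1 and (9.1, 8.0) in frame 2.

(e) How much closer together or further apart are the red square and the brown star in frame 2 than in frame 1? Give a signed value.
-1.8

Distance in frame 1: 4.3. Distance in frame 2: 2.5.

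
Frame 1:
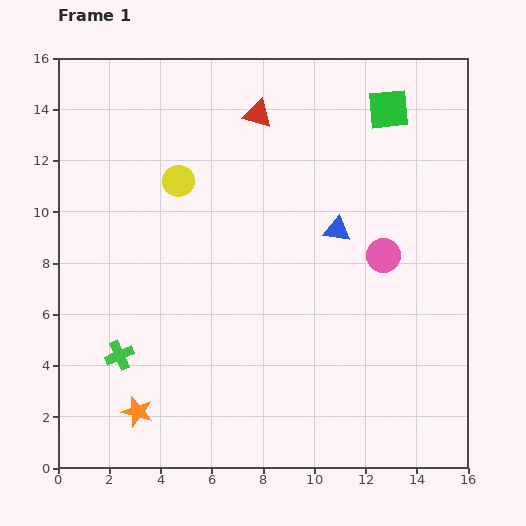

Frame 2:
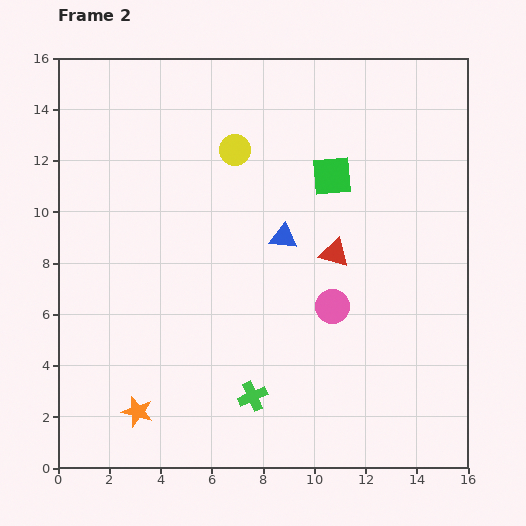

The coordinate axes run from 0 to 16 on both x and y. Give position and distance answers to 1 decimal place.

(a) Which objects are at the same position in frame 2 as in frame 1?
the orange star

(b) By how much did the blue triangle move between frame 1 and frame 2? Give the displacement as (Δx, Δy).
(-2.1, -0.3)

The blue triangle was at (10.9, 9.3) in frame 1 and (8.8, 9.0) in frame 2.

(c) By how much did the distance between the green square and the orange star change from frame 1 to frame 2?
-3.4

Distance in frame 1: 15.3. Distance in frame 2: 11.9.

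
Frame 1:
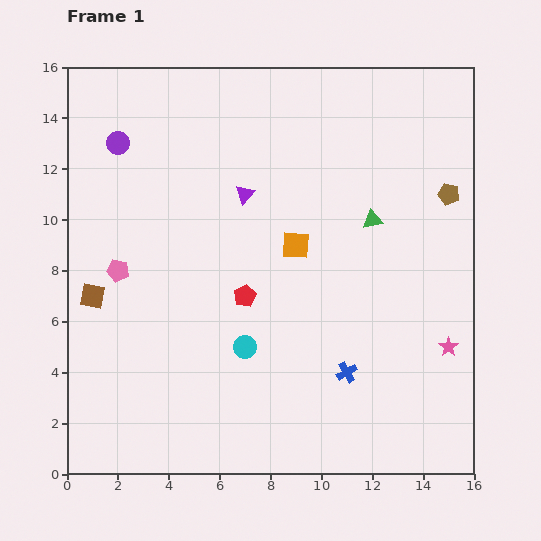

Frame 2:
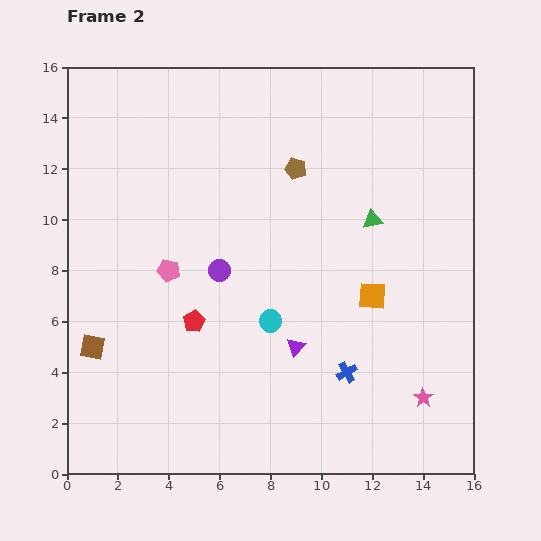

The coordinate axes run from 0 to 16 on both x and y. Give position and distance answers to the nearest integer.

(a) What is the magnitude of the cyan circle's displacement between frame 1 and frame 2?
1

The cyan circle moved from (7, 5) to (8, 6), a distance of √(1² + 1²) ≈ 1.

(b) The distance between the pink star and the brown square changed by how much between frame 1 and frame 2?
-1

Distance in frame 1: 14. Distance in frame 2: 13.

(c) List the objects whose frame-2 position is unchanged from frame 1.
the green triangle, the blue cross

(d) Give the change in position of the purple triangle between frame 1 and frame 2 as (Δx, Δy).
(2, -6)

The purple triangle was at (7, 11) in frame 1 and (9, 5) in frame 2.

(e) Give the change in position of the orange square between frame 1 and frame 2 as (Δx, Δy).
(3, -2)

The orange square was at (9, 9) in frame 1 and (12, 7) in frame 2.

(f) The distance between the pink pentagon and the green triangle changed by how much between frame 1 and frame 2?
-2

Distance in frame 1: 10. Distance in frame 2: 8.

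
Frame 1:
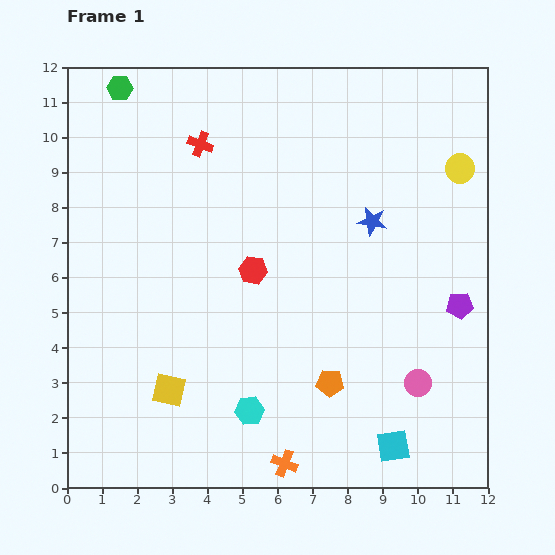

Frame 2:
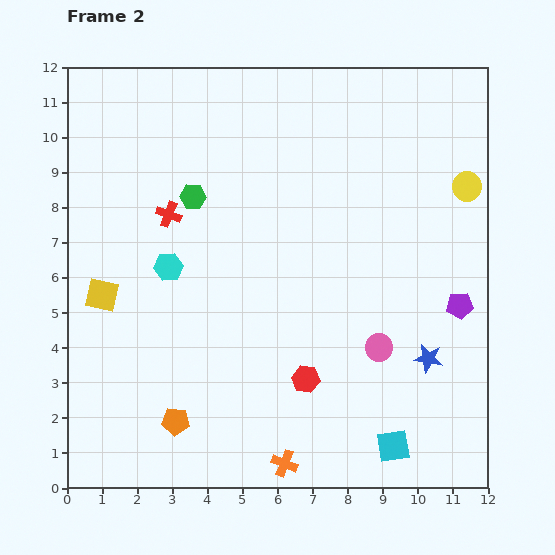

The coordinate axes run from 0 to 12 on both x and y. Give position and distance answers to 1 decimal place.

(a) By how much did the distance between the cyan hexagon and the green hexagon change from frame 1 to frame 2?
-7.8

Distance in frame 1: 9.9. Distance in frame 2: 2.1.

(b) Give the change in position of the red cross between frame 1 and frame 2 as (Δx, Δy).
(-0.9, -2.0)

The red cross was at (3.8, 9.8) in frame 1 and (2.9, 7.8) in frame 2.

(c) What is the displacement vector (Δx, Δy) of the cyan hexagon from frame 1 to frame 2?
(-2.3, 4.1)

The cyan hexagon was at (5.2, 2.2) in frame 1 and (2.9, 6.3) in frame 2.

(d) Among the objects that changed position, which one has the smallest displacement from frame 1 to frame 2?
the yellow circle

(moved 0.5)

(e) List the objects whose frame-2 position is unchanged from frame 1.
the cyan square, the purple pentagon, the orange cross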